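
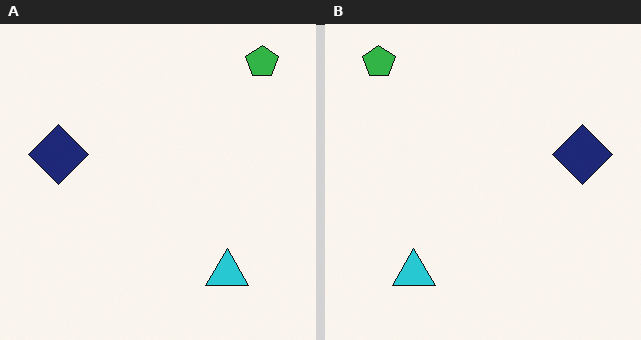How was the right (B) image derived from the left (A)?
The transformation is: flipped horizontally (left ↔ right).

The green pentagon is in the top-right of the left (A) image and the top-left of the right (B) — shapes on opposite sides of the vertical midline have swapped in a mirror flip.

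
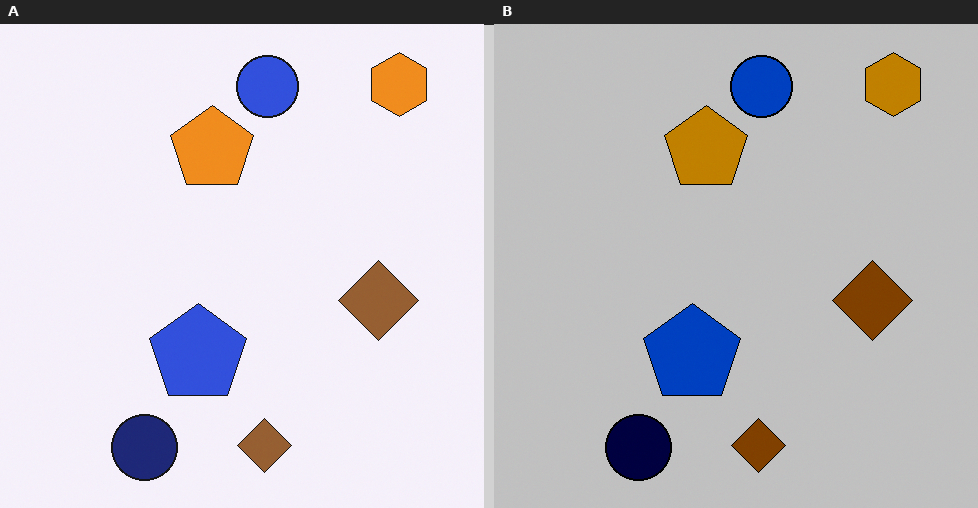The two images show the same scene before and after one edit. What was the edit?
This is the original image aggressively posterized.

Each flat color has snapped to a coarser quantized level — most visibly, the near-white background has dropped to a flat grey.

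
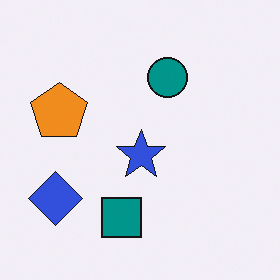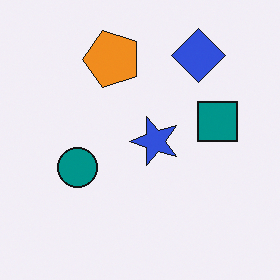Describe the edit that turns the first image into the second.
It was transposed (reflected across the top-left ↔ bottom-right diagonal).

Shapes have swapped their row and column positions — what was in the top-right is now in the bottom-left — a diagonal reflection.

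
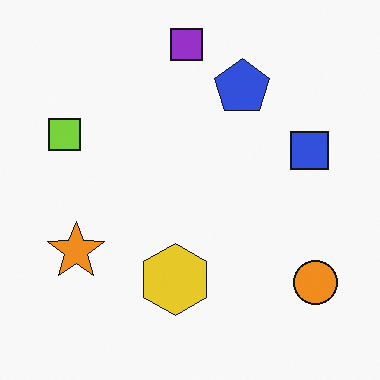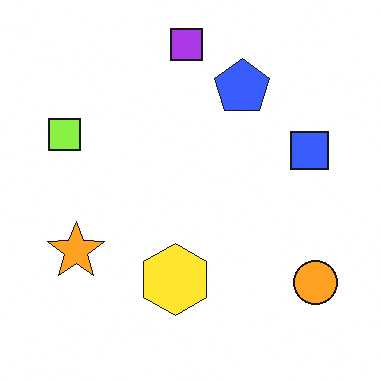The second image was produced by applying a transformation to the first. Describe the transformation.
This is the original image brightened a little.

Every pixel — background and shapes alike — is uniformly brightened.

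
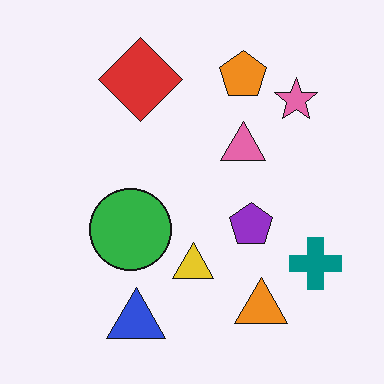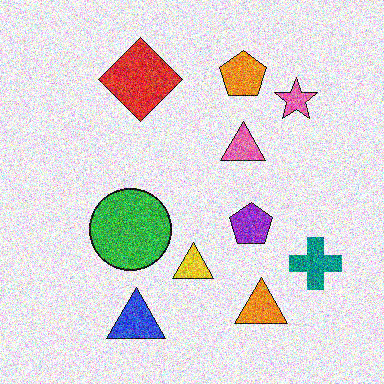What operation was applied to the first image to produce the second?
The image was degraded with heavy additive noise.

Random speckle covers the whole image, including the flat background.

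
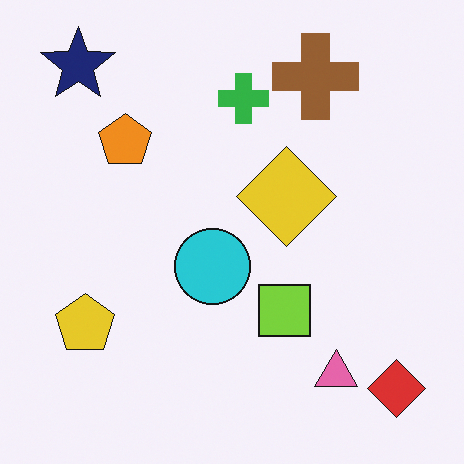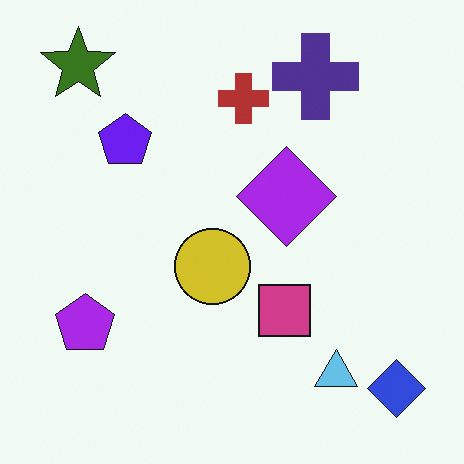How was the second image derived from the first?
Hue-shifted through roughly half the color wheel.

Every shape's color has rotated by the same amount around the hue wheel — a uniform hue shift.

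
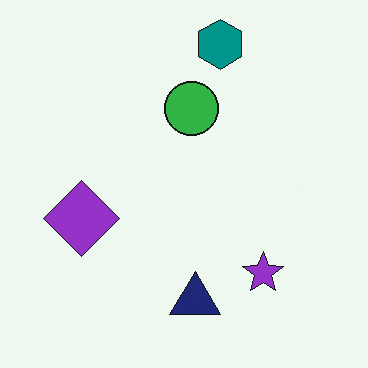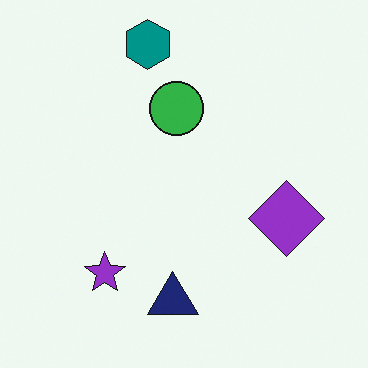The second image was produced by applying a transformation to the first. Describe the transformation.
The second image is the first flipped horizontally (left ↔ right).

The purple diamond is in the left of the first image and the right of the second — shapes on opposite sides of the vertical midline have swapped in a mirror flip.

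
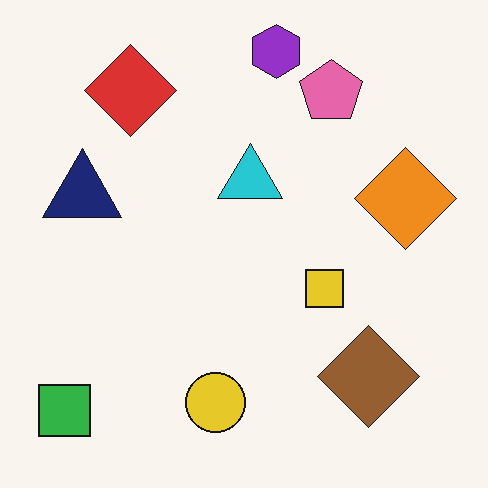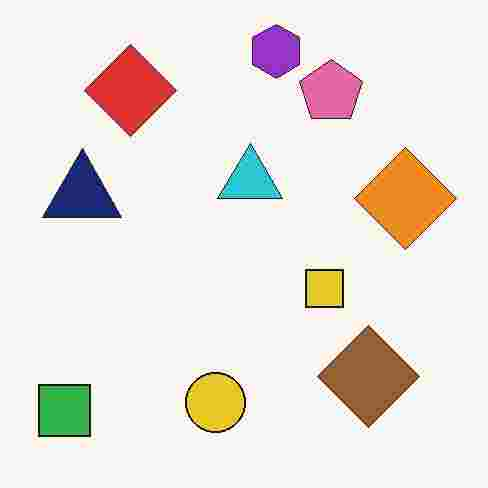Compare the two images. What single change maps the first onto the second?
This is the original image heavily JPEG-compressed with obvious blocking artifacts.

Blocky 8×8 compression artifacts appear around shape edges and the flat background shows ringing — characteristic JPEG degradation.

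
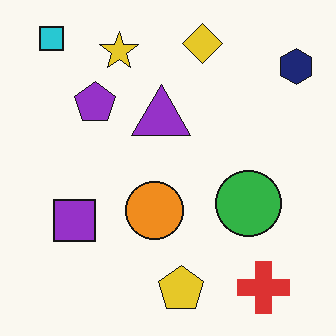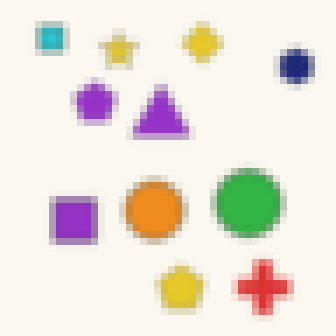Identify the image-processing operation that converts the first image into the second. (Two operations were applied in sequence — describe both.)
The second image is the first moderately blurred, then pixelated into visible square blocks.

Shape edges and outlines are uniformly softened across the whole image. Shapes are reduced to large square blocks; fine edges and outlines are lost — a downscale-then-upscale (mosaic) effect.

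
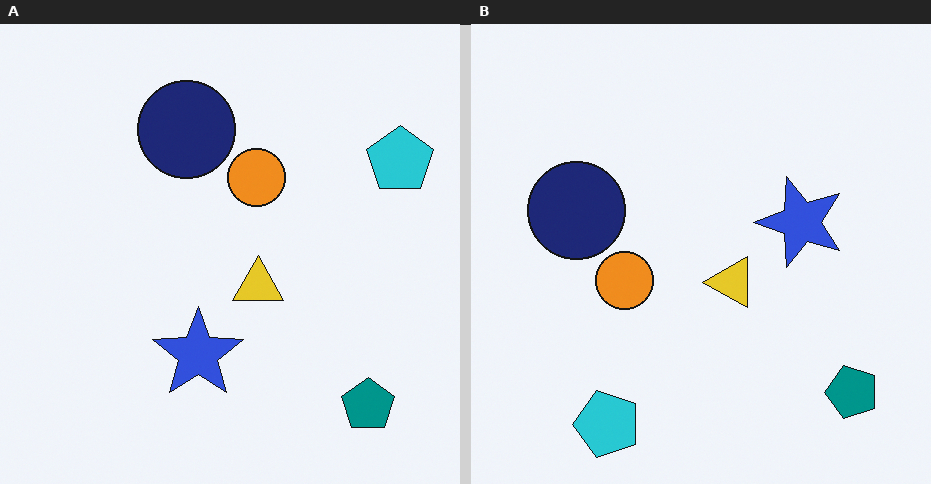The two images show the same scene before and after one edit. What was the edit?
The image was transposed (reflected across the top-left ↔ bottom-right diagonal).

Shapes have swapped their row and column positions — what was in the top-right is now in the bottom-left — a diagonal reflection.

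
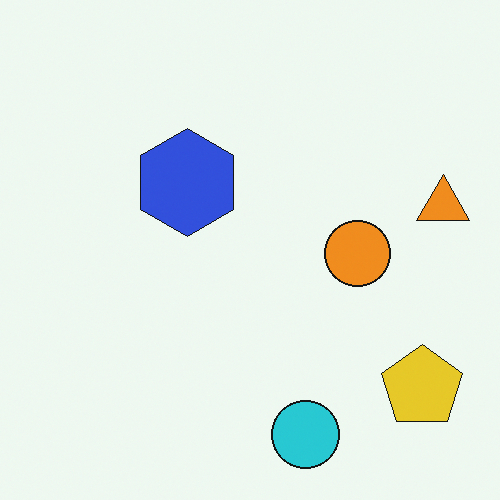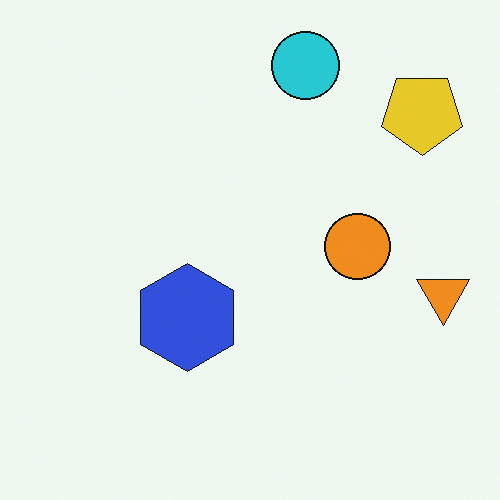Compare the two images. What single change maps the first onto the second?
The transformation is: flipped vertically (top ↔ bottom).

The cyan circle is in the bottom of the first image and the top of the second — shapes on opposite sides of the horizontal midline have swapped in a mirror flip.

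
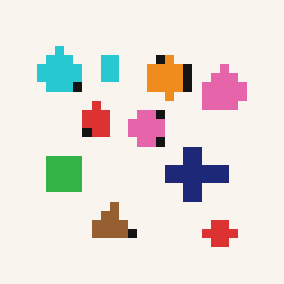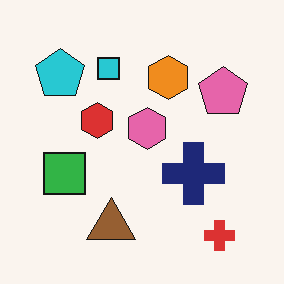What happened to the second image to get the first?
Heavily pixelated into large blocks.

Shapes are reduced to large square blocks; fine edges and outlines are lost — a downscale-then-upscale (mosaic) effect.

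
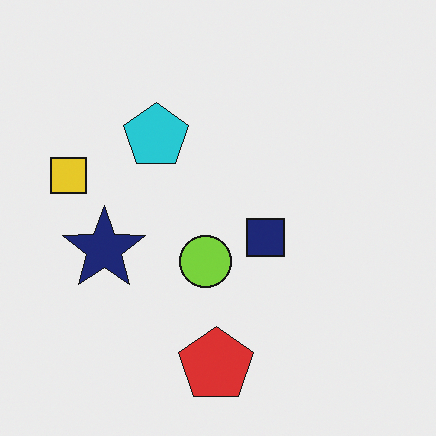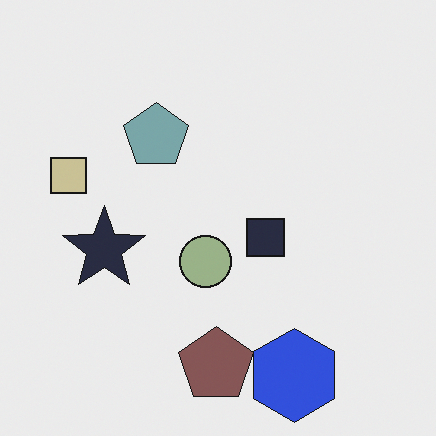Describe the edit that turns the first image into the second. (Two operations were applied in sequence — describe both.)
The second image is the first heavily desaturated, then overlaid with an additional blue hexagon.

All colors are more muted and greyish — a global saturation change. A blue hexagon appears in the second image that is absent from the first.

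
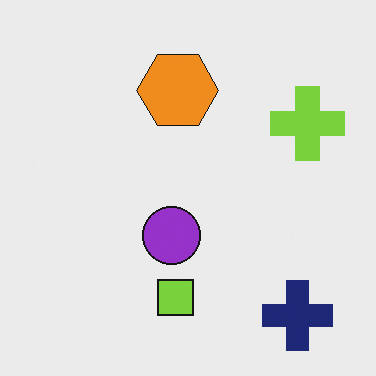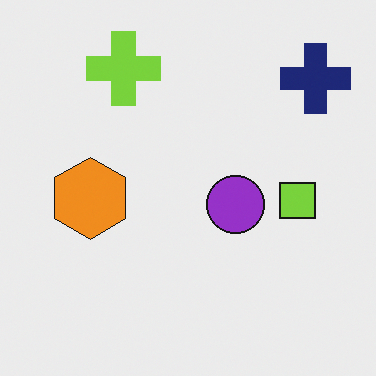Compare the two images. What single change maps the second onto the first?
The image was rotated 90° clockwise.

The navy cross sits in the top-right of the second image and the bottom-right of the first — consistent with a whole-image 90° clockwise rotation.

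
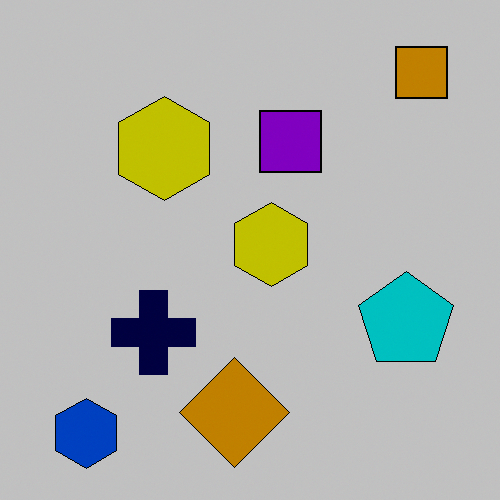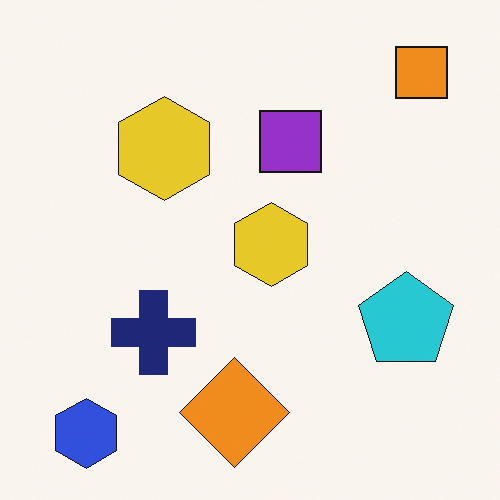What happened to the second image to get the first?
The first image is the second heavily posterized to just a handful of flat colors.

Each flat color has snapped to a coarser quantized level — most visibly, the near-white background has dropped to a flat grey.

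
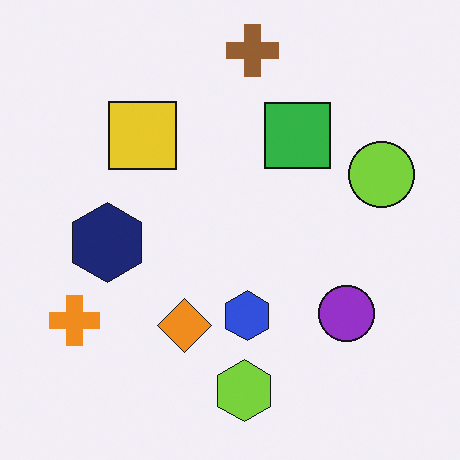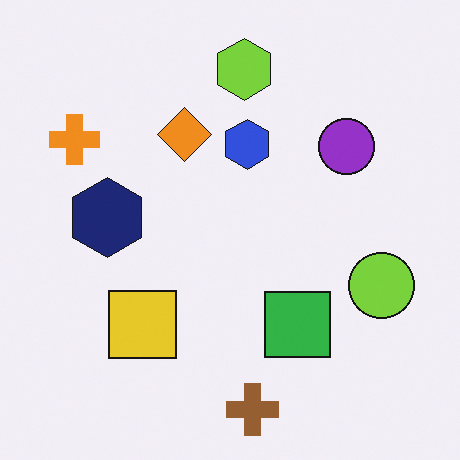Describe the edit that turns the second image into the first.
The first image is the second flipped vertically (top ↔ bottom).

The brown cross is in the bottom of the second image and the top of the first — shapes on opposite sides of the horizontal midline have swapped in a mirror flip.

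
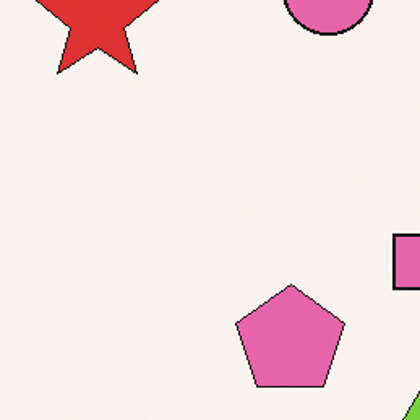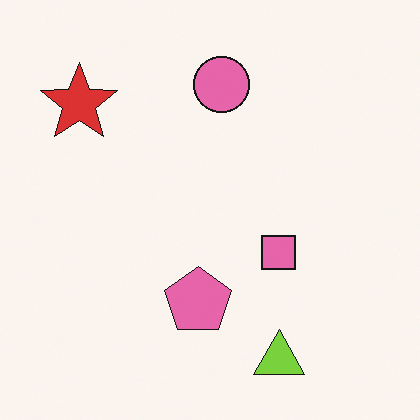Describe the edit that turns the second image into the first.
This is the original image cropped to a noticeably smaller region and rescaled.

The visible shapes are larger and the field of view is narrower; shapes near the original edges may be partly or wholly outside the frame — a crop-and-rescale.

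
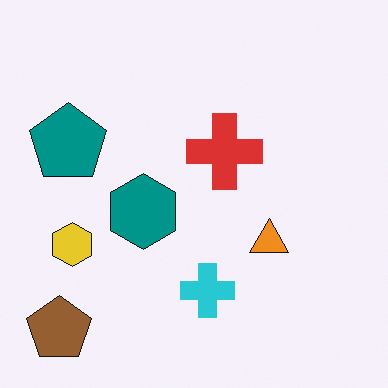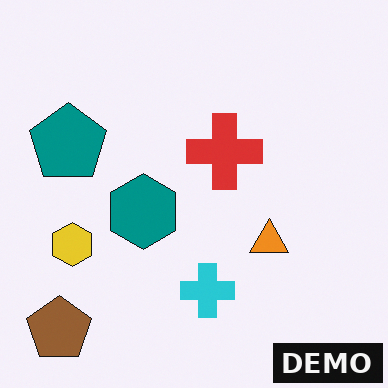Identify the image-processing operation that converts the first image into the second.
It was watermarked with the text "DEMO" in the lower-right corner.

A dark label reading "DEMO" appears in the lower-right corner.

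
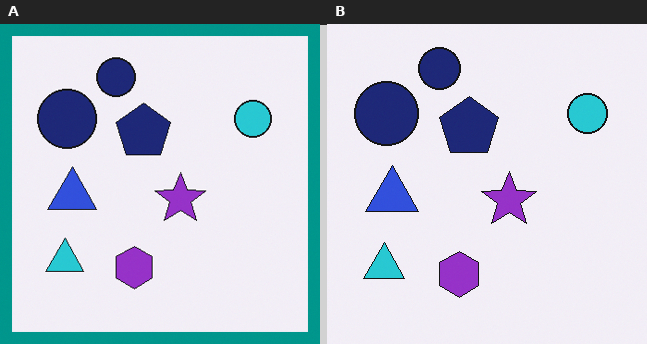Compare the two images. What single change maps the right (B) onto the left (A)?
The image was framed with a teal border.

A solid teal frame runs around the edge of the left (A) image, with the content slightly shrunk inside it.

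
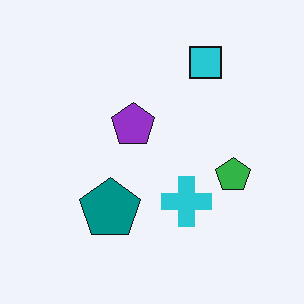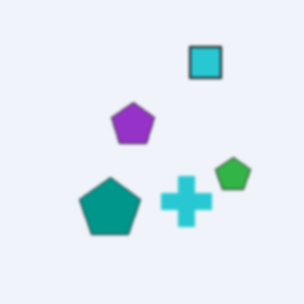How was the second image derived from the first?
It was lightly blurred.

Shape edges and outlines are uniformly softened across the whole image.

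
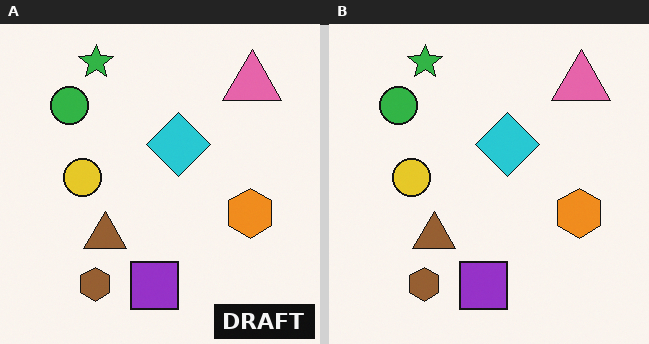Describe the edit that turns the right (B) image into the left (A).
The transformation is: watermarked with the text "DRAFT" in the lower-right corner.

A dark label reading "DRAFT" appears in the lower-right corner.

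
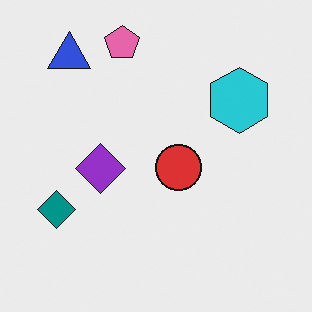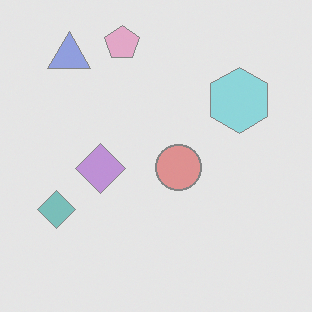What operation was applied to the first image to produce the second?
The image was washed out (contrast reduced).

Tones are pushed toward mid-grey across the whole image — a global contrast change.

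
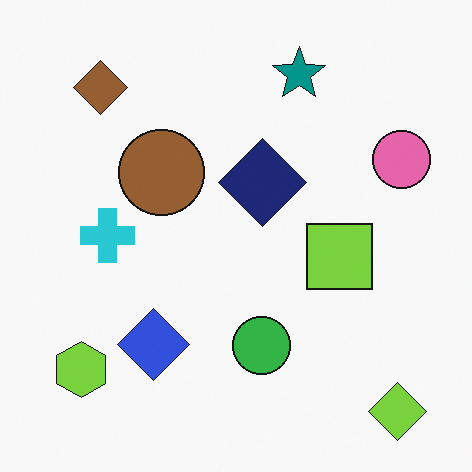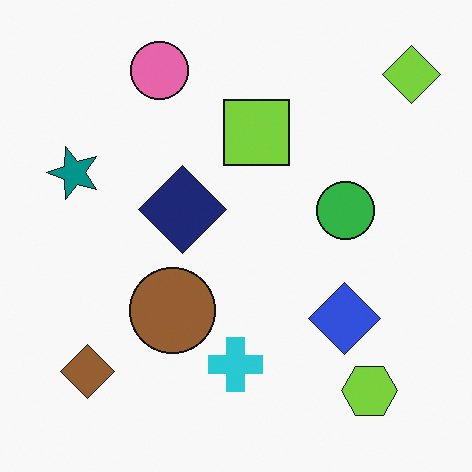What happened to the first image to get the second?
This is the original image rotated 90° counter-clockwise.

The lime diamond sits in the bottom-right of the first image and the top-right of the second — consistent with a whole-image 90° counter-clockwise rotation.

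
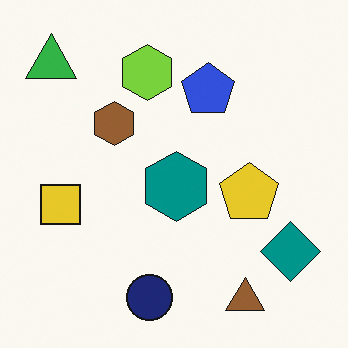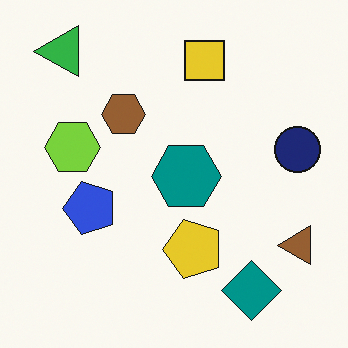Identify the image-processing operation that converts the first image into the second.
The second image is the first transposed (reflected across the top-left ↔ bottom-right diagonal).

Shapes have swapped their row and column positions — what was in the top-right is now in the bottom-left — a diagonal reflection.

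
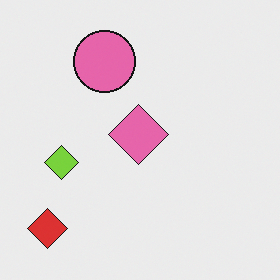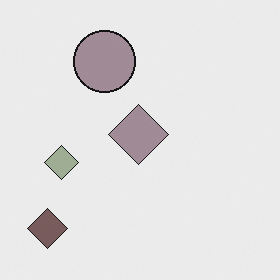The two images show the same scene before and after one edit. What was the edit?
The image was made much more muted (saturation change).

All colors are more muted and greyish — a global saturation change.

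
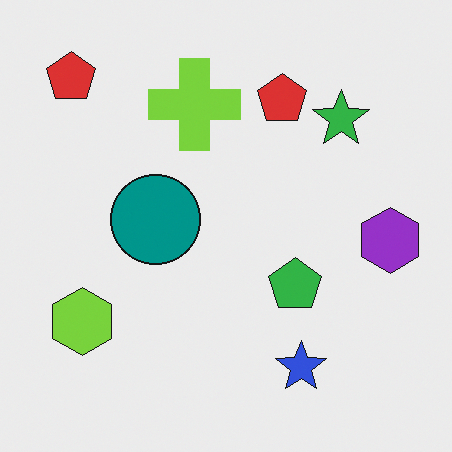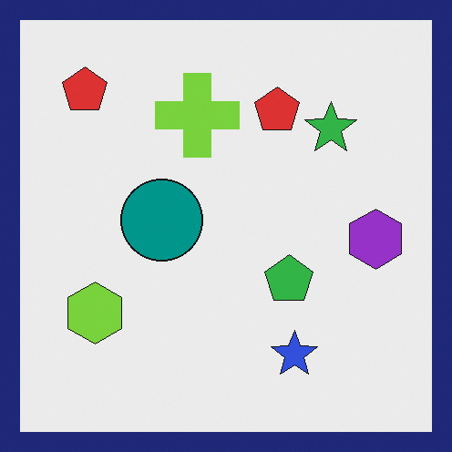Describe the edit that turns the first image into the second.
The second image is the first framed with a navy border.

A solid navy frame runs around the edge of the second image, with the content slightly shrunk inside it.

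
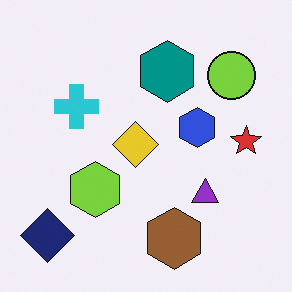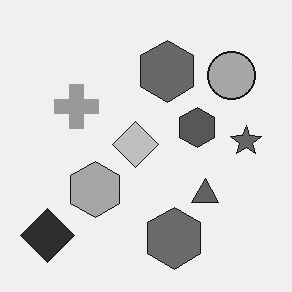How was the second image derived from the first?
The second image is the first converted to grayscale.

All color is removed — every shape is now a shade of grey.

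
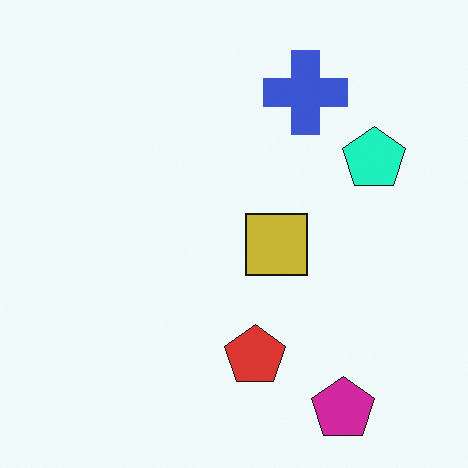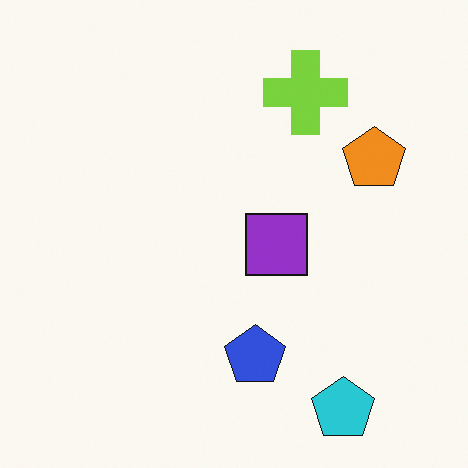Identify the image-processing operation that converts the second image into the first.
The first image is the second hue-shifted through roughly a third of the color wheel.

Every shape's color has rotated by the same amount around the hue wheel — a uniform hue shift.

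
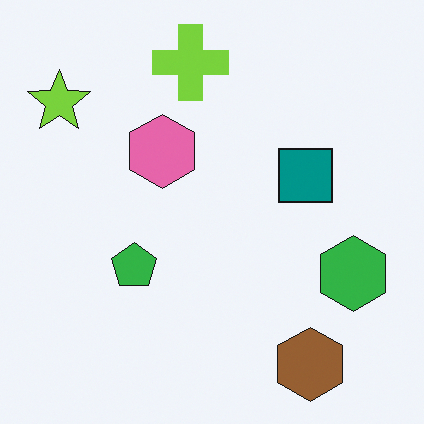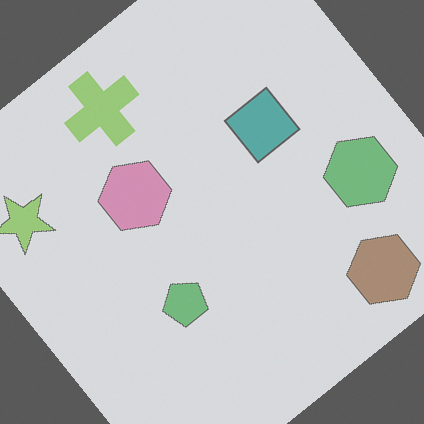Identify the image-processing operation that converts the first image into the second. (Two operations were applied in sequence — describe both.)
The image was rotated counter-clockwise by a large amount — several tens of degrees, then washed out (contrast reduced).

Every shape is tilted by the same angle and the image corners show triangular fill wedges — a whole-image rotation by a non-right angle. Tones are pushed toward mid-grey across the whole image — a global contrast change.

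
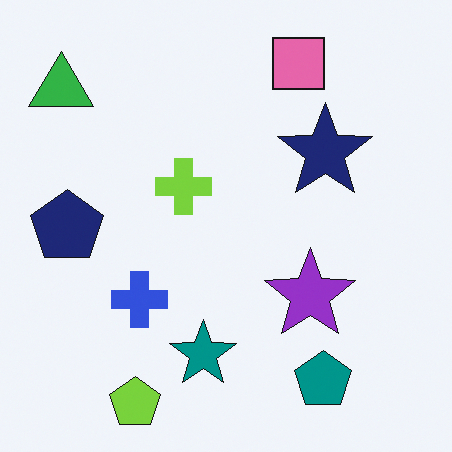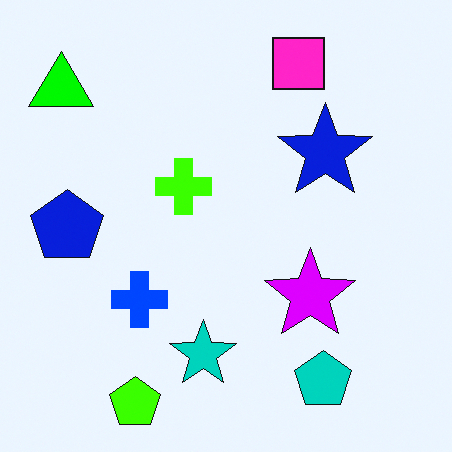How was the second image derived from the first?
Made much more vivid (saturation change).

All colors are more vivid — a global saturation change.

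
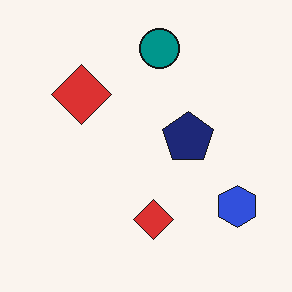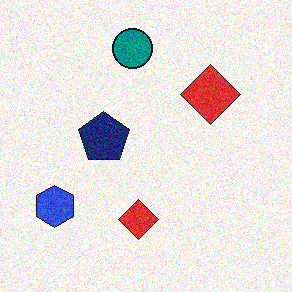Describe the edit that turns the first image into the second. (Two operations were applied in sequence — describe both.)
The transformation is: flipped horizontally (left ↔ right), then degraded with moderate additive noise.

The blue hexagon is in the bottom-right of the first image and the bottom-left of the second — shapes on opposite sides of the vertical midline have swapped in a mirror flip. Random speckle covers the whole image, including the flat background.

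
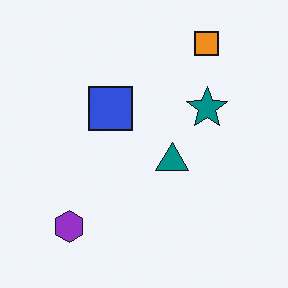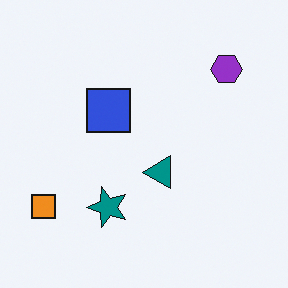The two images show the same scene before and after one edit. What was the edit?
The second image is the first transposed (reflected across the top-left ↔ bottom-right diagonal).

Shapes have swapped their row and column positions — what was in the top-right is now in the bottom-left — a diagonal reflection.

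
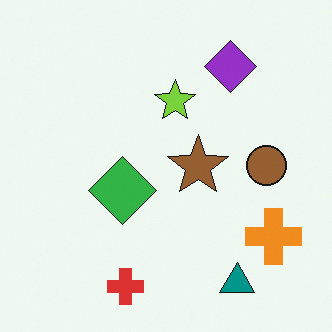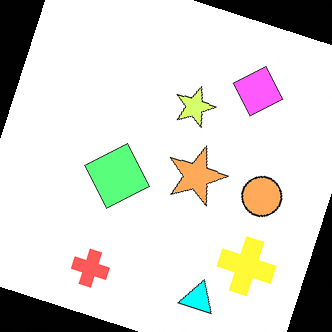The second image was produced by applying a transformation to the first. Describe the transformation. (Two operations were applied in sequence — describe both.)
The transformation is: brightened a lot, then rotated clockwise by a moderate amount.

Every pixel — background and shapes alike — is uniformly brightened. Every shape is tilted by the same angle and the image corners show triangular fill wedges — a whole-image rotation by a non-right angle.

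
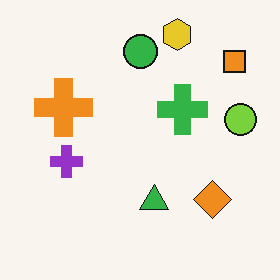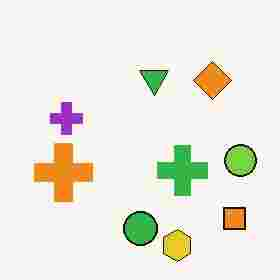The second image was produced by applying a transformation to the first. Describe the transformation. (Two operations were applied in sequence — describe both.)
The image was flipped vertically (top ↔ bottom), then heavily JPEG-compressed with obvious blocking artifacts.

The yellow hexagon is in the top of the first image and the bottom of the second — shapes on opposite sides of the horizontal midline have swapped in a mirror flip. Blocky 8×8 compression artifacts appear around shape edges and the flat background shows ringing — characteristic JPEG degradation.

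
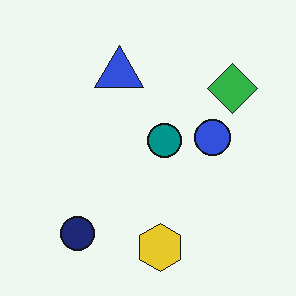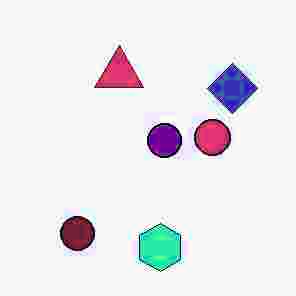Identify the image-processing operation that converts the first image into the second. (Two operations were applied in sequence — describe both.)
The image was degraded with heavy JPEG compression, then hue-shifted by a moderate amount.

Blocky 8×8 compression artifacts appear around shape edges and the flat background shows ringing — characteristic JPEG degradation. Every shape's color has rotated by the same amount around the hue wheel — a uniform hue shift.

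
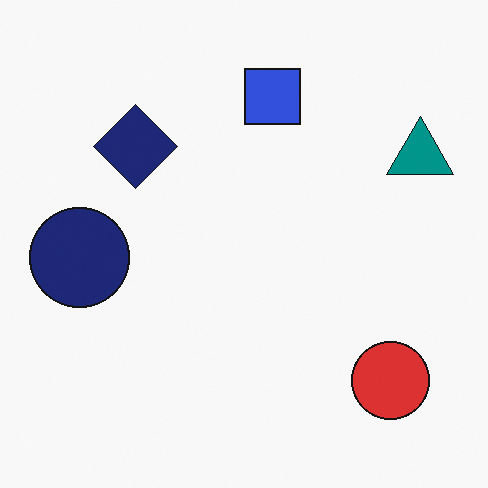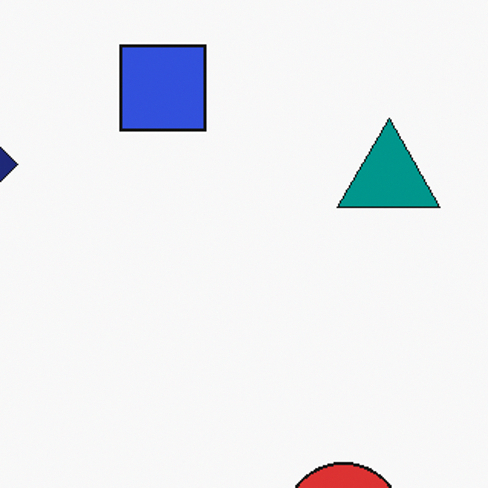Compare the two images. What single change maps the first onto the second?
The transformation is: cropped slightly and scaled back up.

The visible shapes are larger and the field of view is narrower; shapes near the original edges may be partly or wholly outside the frame — a crop-and-rescale.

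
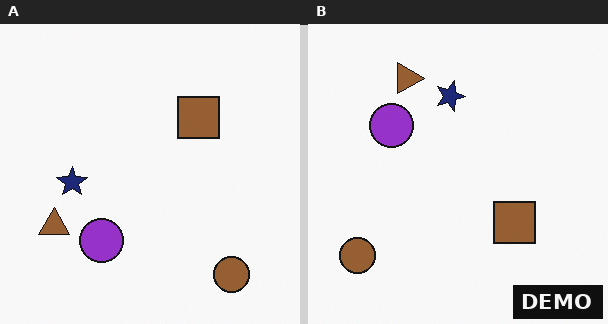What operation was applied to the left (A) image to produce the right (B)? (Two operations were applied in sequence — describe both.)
Rotated 90° clockwise, then watermarked with the text "DEMO" in the lower-right corner.

The brown circle sits in the bottom-right of the left (A) image and the bottom-left of the right (B) — consistent with a whole-image 90° clockwise rotation. A dark label reading "DEMO" appears in the lower-right corner.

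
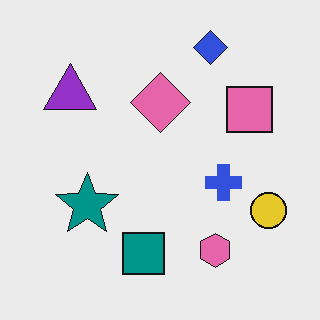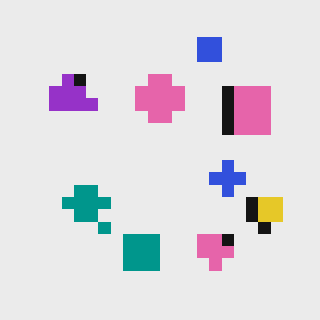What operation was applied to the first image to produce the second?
The second image is the first coarsely pixelated.

Shapes are reduced to large square blocks; fine edges and outlines are lost — a downscale-then-upscale (mosaic) effect.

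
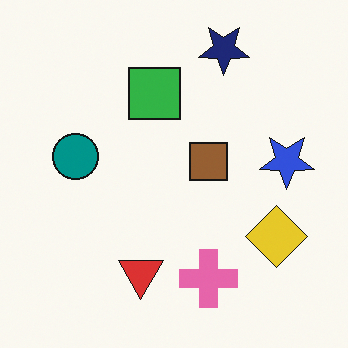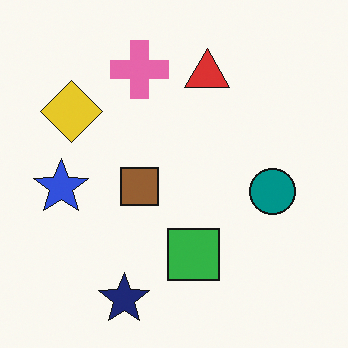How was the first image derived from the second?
This is the original image rotated 180°.

The navy star sits in the bottom of the second image and the top of the first — consistent with a whole-image 180° rotation.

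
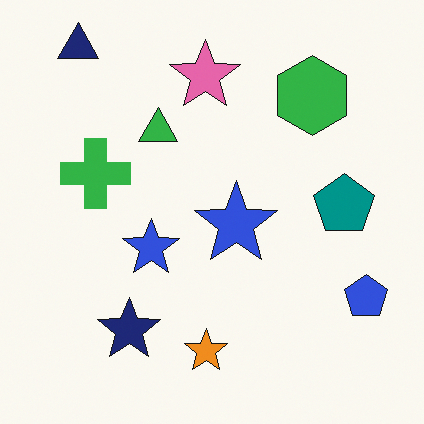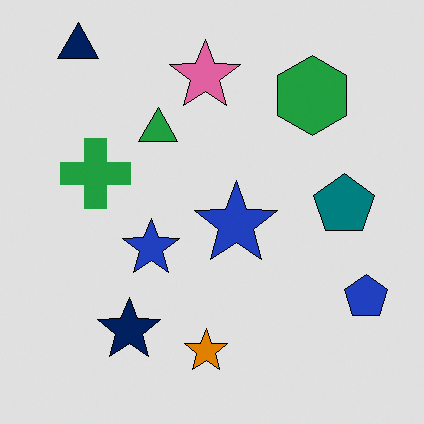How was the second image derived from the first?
The transformation is: posterized to a reduced palette.

Each flat color has snapped to a coarser quantized level — most visibly, the near-white background has dropped to a flat grey.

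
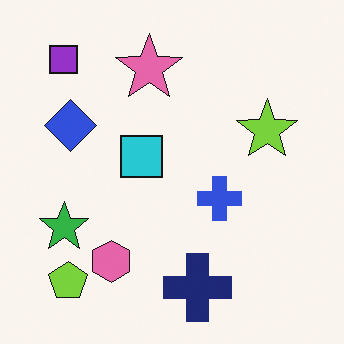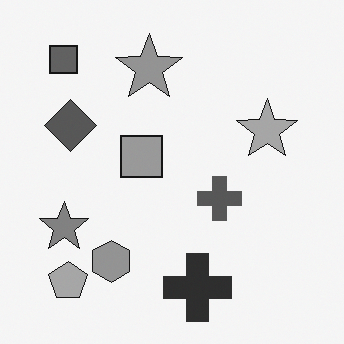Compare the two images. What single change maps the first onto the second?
The transformation is: converted to grayscale.

All color is removed — every shape is now a shade of grey.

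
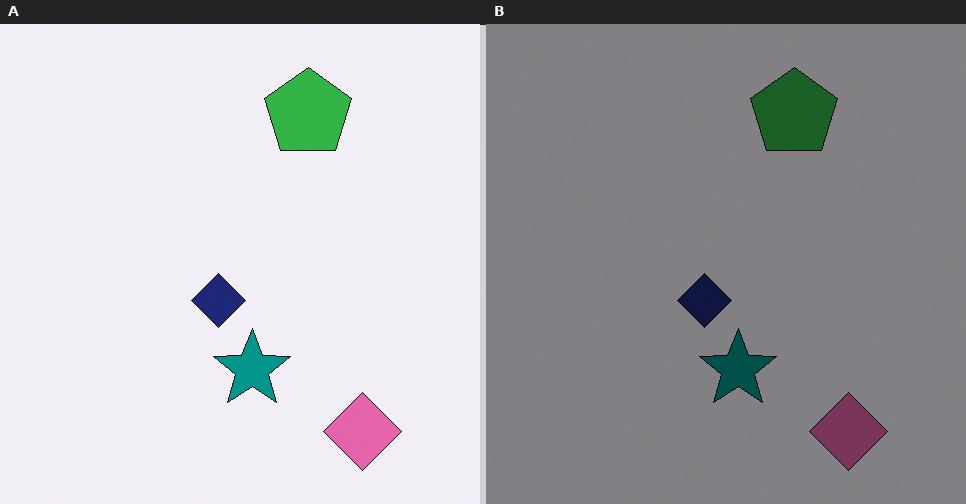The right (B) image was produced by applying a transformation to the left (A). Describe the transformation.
The image was noticeably darkened.

Every pixel — background and shapes alike — is uniformly darkened.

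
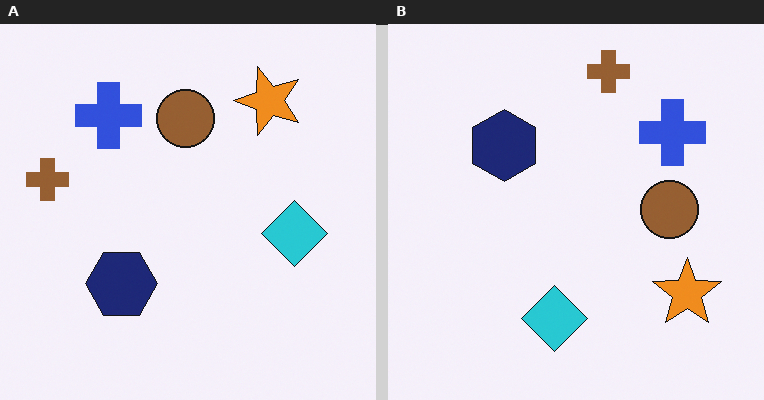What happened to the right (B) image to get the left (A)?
The transformation is: rotated 90° counter-clockwise.

The brown cross sits in the top of the right (B) image and the left of the left (A) — consistent with a whole-image 90° counter-clockwise rotation.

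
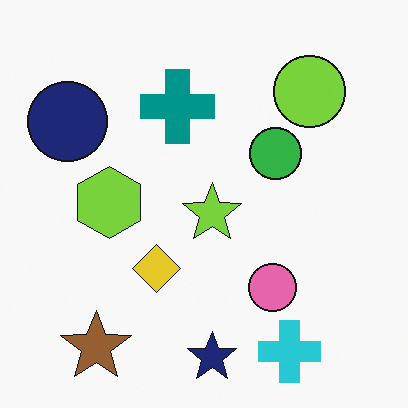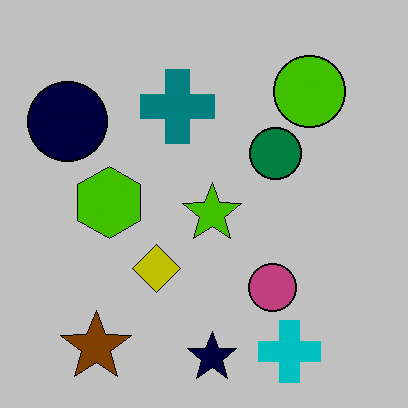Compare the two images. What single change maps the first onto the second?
It was aggressively posterized.

Each flat color has snapped to a coarser quantized level — most visibly, the near-white background has dropped to a flat grey.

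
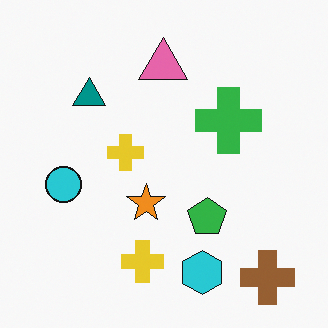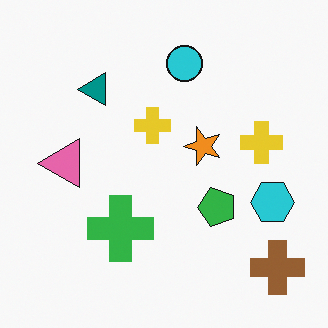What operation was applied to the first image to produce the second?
Transposed (reflected across the top-left ↔ bottom-right diagonal).

Shapes have swapped their row and column positions — what was in the top-right is now in the bottom-left — a diagonal reflection.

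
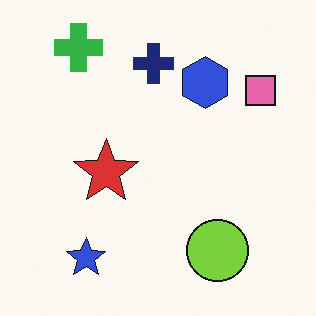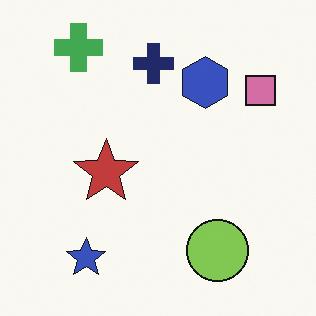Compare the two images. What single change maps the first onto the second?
The second image is the first slightly desaturated.

All colors are more muted and greyish — a global saturation change.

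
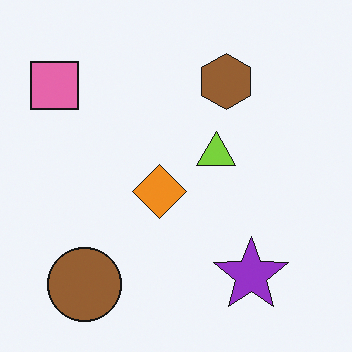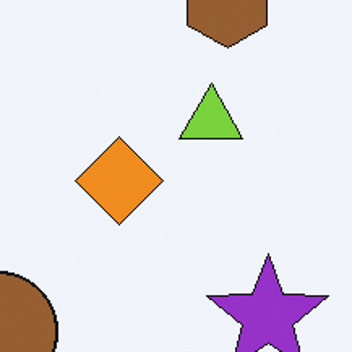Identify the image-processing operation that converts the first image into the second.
This is the original image cropped tightly and scaled back up.

The visible shapes are larger and the field of view is narrower; shapes near the original edges may be partly or wholly outside the frame — a crop-and-rescale.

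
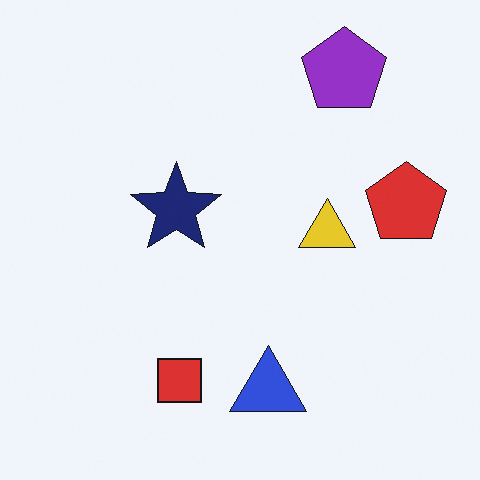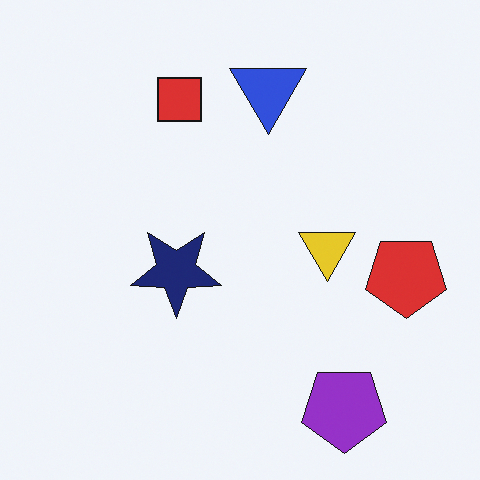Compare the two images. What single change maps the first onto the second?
The image was flipped vertically (top ↔ bottom).

The purple pentagon is in the top-right of the first image and the bottom-right of the second — shapes on opposite sides of the horizontal midline have swapped in a mirror flip.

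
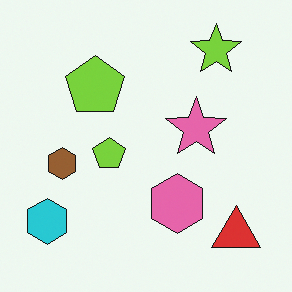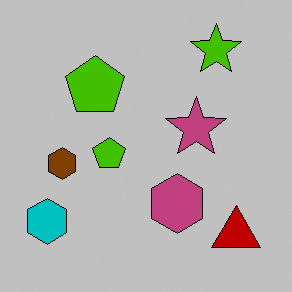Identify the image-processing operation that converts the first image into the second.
It was aggressively posterized.

Each flat color has snapped to a coarser quantized level — most visibly, the near-white background has dropped to a flat grey.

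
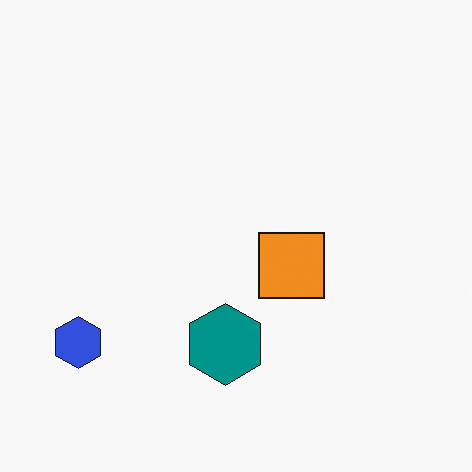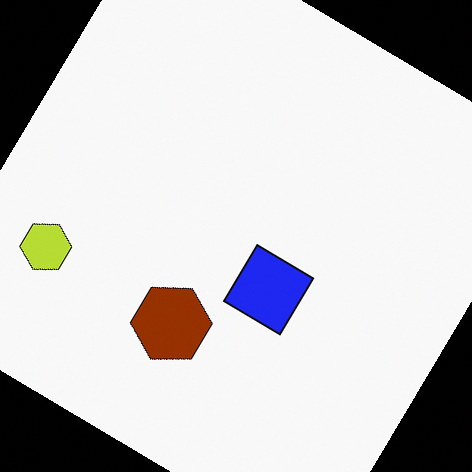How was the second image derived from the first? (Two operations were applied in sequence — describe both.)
It was hue-shifted by a large amount, then rotated clockwise by a large amount — several tens of degrees.

Every shape's color has rotated by the same amount around the hue wheel — a uniform hue shift. Every shape is tilted by the same angle and the image corners show triangular fill wedges — a whole-image rotation by a non-right angle.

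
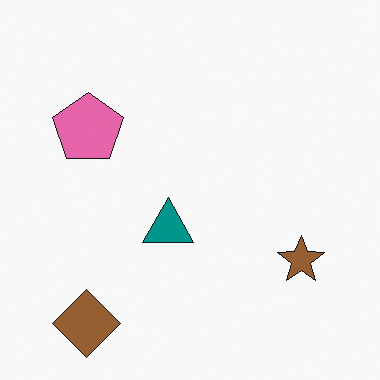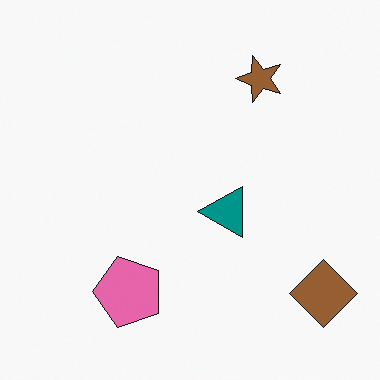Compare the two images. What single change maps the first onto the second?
The second image is the first rotated 90° counter-clockwise.

The brown diamond sits in the bottom-left of the first image and the bottom-right of the second — consistent with a whole-image 90° counter-clockwise rotation.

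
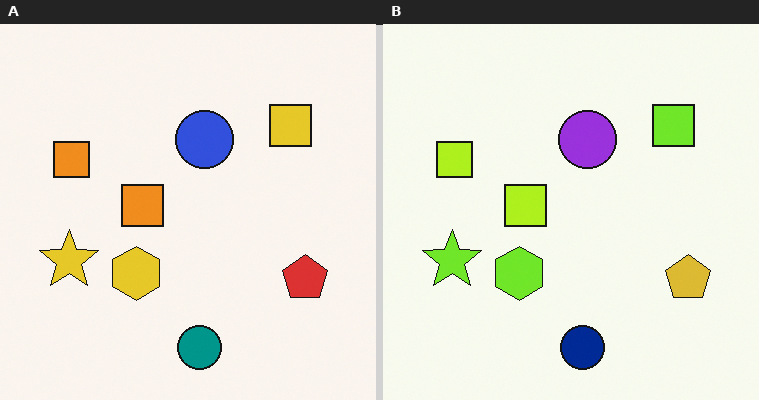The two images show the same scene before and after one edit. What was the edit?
It was hue-shifted slightly.

Every shape's color has rotated by the same amount around the hue wheel — a uniform hue shift.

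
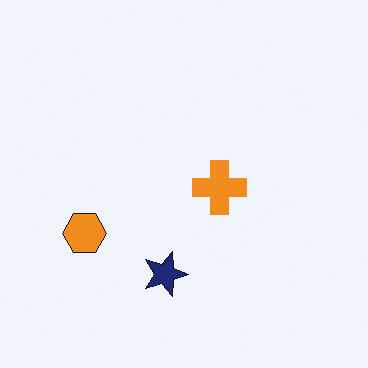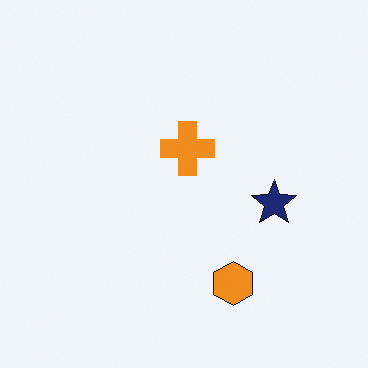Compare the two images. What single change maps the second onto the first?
This is the original image rotated 90° clockwise.

The orange hexagon sits in the bottom of the second image and the left of the first — consistent with a whole-image 90° clockwise rotation.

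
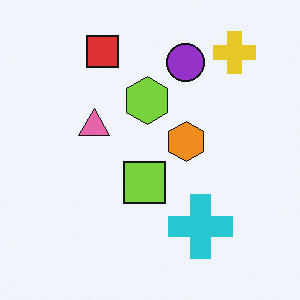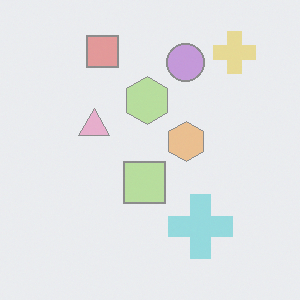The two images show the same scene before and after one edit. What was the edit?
It was given much lower contrast.

Tones are pushed toward mid-grey across the whole image — a global contrast change.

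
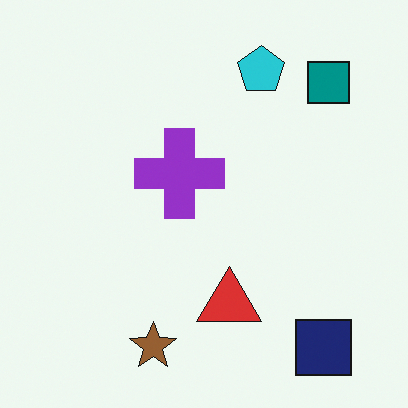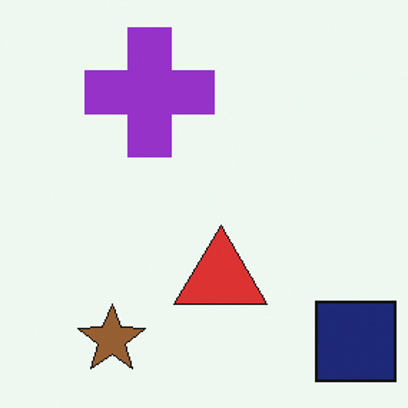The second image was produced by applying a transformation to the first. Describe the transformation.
Cropped slightly and scaled back up.

The visible shapes are larger and the field of view is narrower; shapes near the original edges may be partly or wholly outside the frame — a crop-and-rescale.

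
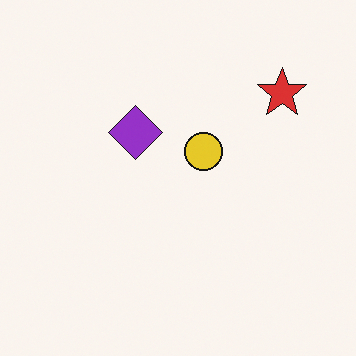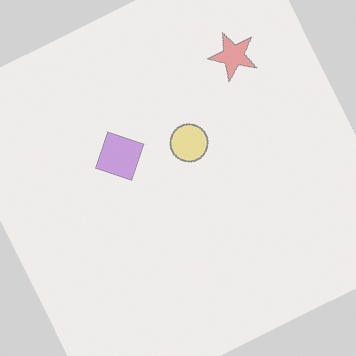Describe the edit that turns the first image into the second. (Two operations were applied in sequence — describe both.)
This is the original image rotated counter-clockwise by a moderate amount, then given much lower contrast.

Every shape is tilted by the same angle and the image corners show triangular fill wedges — a whole-image rotation by a non-right angle. Tones are pushed toward mid-grey across the whole image — a global contrast change.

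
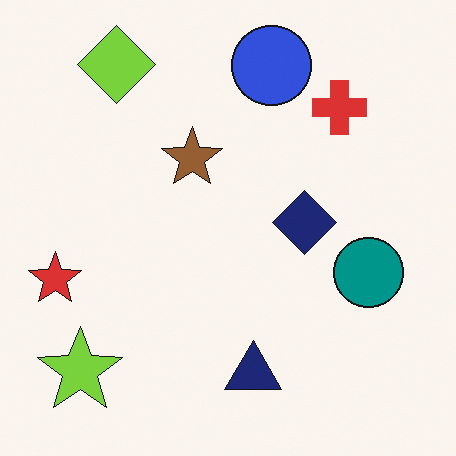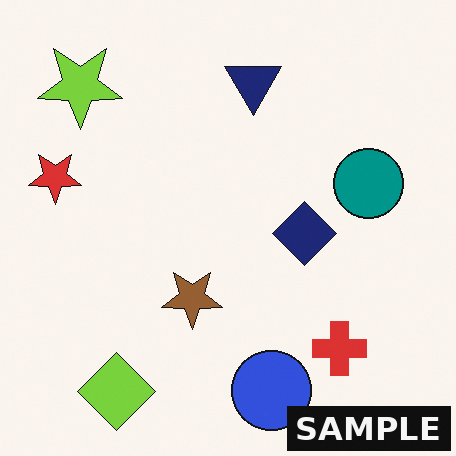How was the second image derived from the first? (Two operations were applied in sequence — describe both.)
It was flipped vertically (top ↔ bottom), then watermarked with the text "SAMPLE" in the lower-right corner.

The lime diamond is in the top-left of the first image and the bottom-left of the second — shapes on opposite sides of the horizontal midline have swapped in a mirror flip. A dark label reading "SAMPLE" appears in the lower-right corner.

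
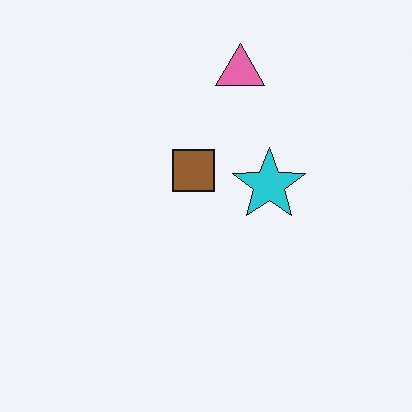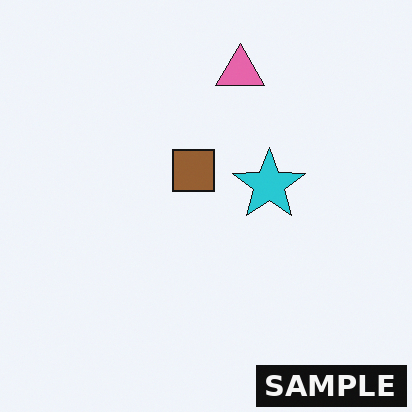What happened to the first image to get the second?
The image was watermarked with the text "SAMPLE" in the lower-right corner.

A dark label reading "SAMPLE" appears in the lower-right corner.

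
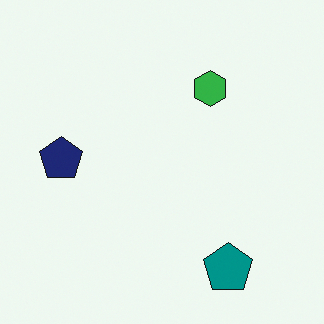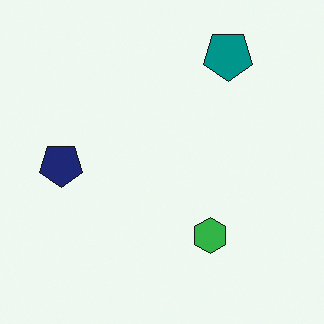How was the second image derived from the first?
Flipped vertically (top ↔ bottom).

The teal pentagon is in the bottom-right of the first image and the top-right of the second — shapes on opposite sides of the horizontal midline have swapped in a mirror flip.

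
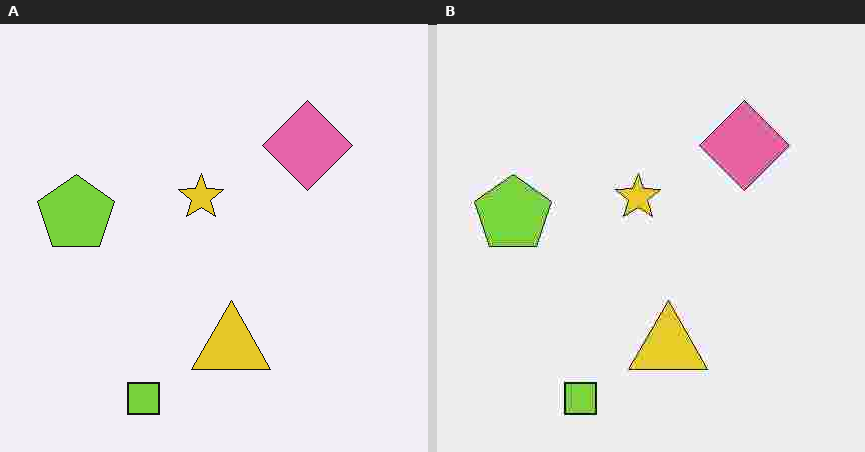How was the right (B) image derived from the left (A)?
The transformation is: heavily JPEG-compressed with obvious blocking artifacts.

Blocky 8×8 compression artifacts appear around shape edges and the flat background shows ringing — characteristic JPEG degradation.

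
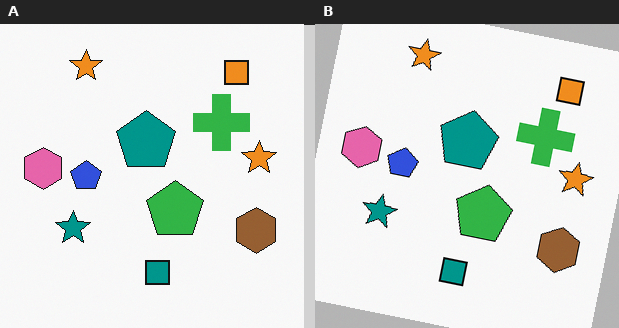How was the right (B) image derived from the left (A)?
This is the original image rotated clockwise by a small amount.

Every shape is tilted by the same angle and the image corners show triangular fill wedges — a whole-image rotation by a non-right angle.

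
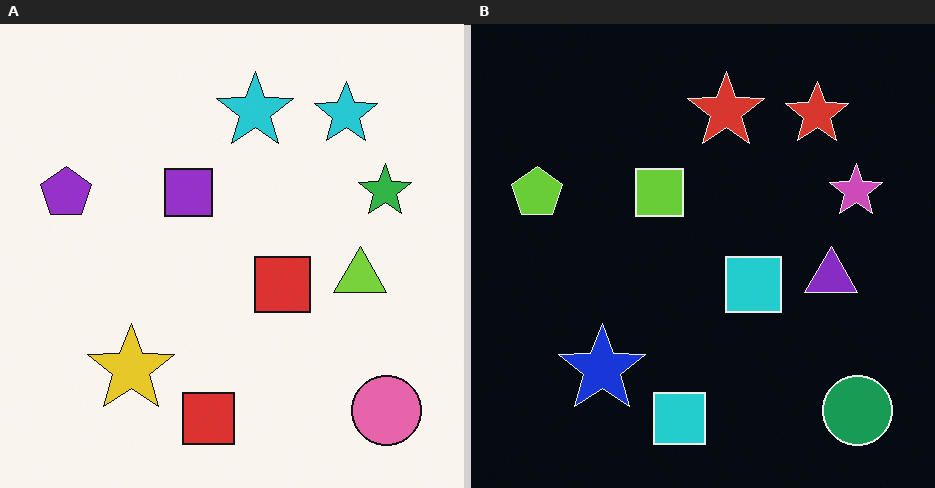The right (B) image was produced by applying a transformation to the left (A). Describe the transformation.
The image was color-inverted (negative).

The light background has become dark and every shape's color is its complement — a photographic negative.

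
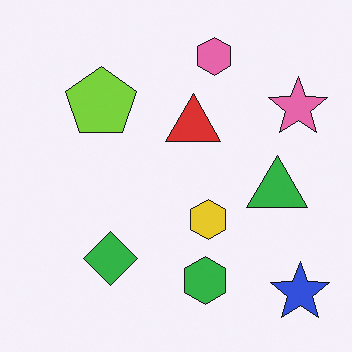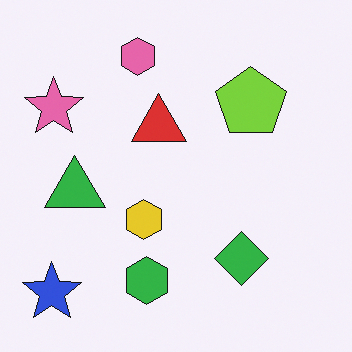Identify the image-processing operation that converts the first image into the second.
The transformation is: flipped horizontally (left ↔ right).

The blue star is in the bottom-right of the first image and the bottom-left of the second — shapes on opposite sides of the vertical midline have swapped in a mirror flip.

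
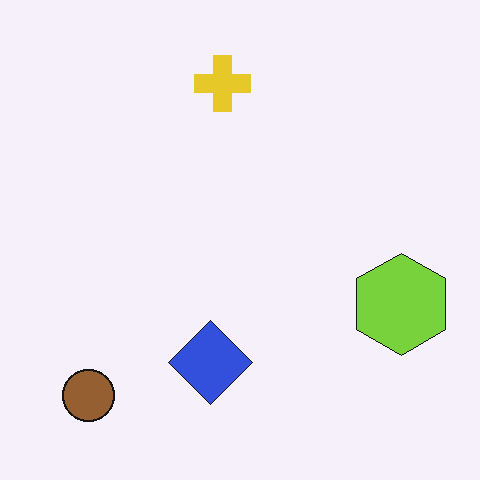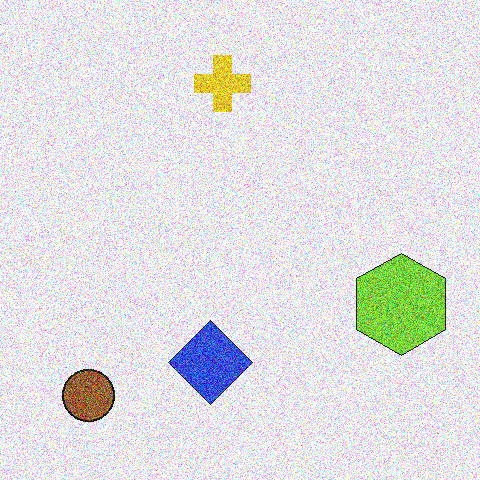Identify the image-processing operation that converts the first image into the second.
This is the original image degraded with strong gaussian noise.

Random speckle covers the whole image, including the flat background.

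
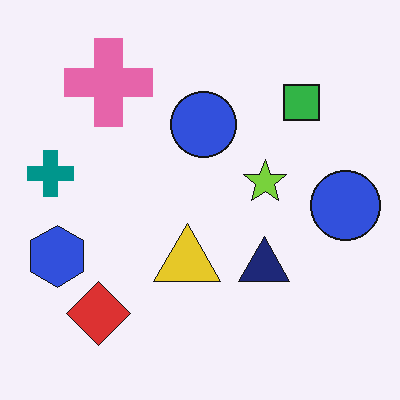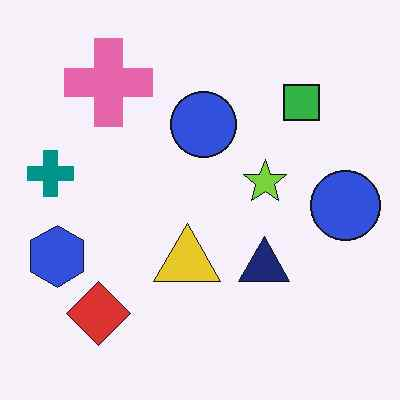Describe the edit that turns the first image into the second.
JPEG-compressed with visible artifacts.

Blocky 8×8 compression artifacts appear around shape edges and the flat background shows ringing — characteristic JPEG degradation.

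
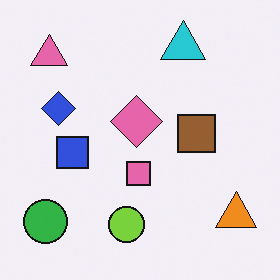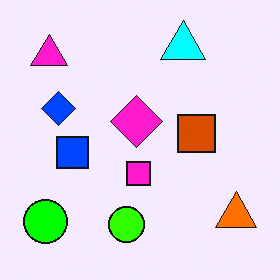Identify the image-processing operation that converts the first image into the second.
It was heavily oversaturated.

All colors are more vivid — a global saturation change.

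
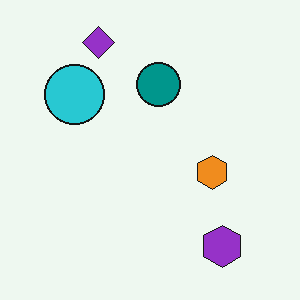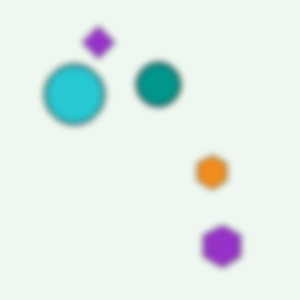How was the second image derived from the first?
Moderately blurred.

Shape edges and outlines are uniformly softened across the whole image.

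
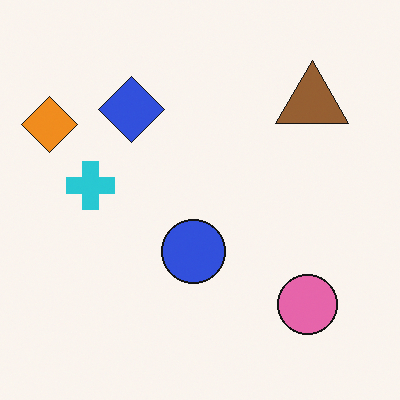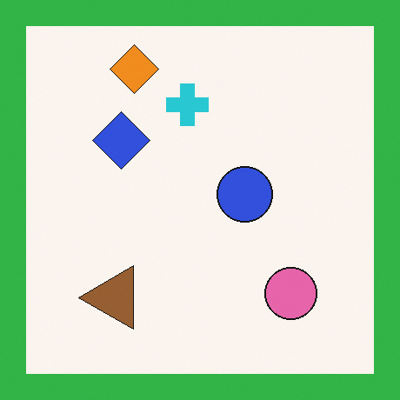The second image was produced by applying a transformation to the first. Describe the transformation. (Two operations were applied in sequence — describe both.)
This is the original image transposed (reflected across the top-left ↔ bottom-right diagonal), then framed with a green border.

Shapes have swapped their row and column positions — what was in the top-right is now in the bottom-left — a diagonal reflection. A solid green frame runs around the edge of the second image, with the content slightly shrunk inside it.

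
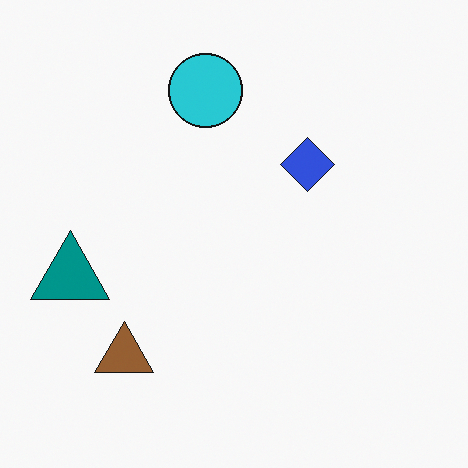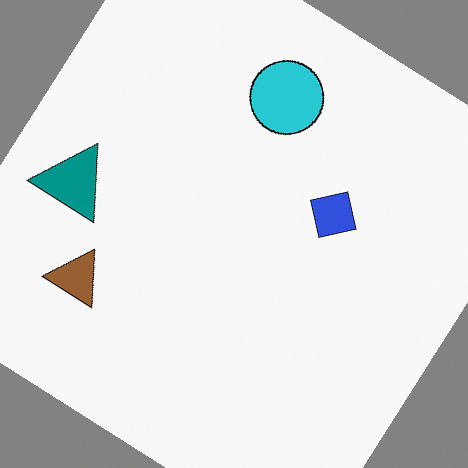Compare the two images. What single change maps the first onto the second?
The image was rotated clockwise by a large amount — several tens of degrees.

Every shape is tilted by the same angle and the image corners show triangular fill wedges — a whole-image rotation by a non-right angle.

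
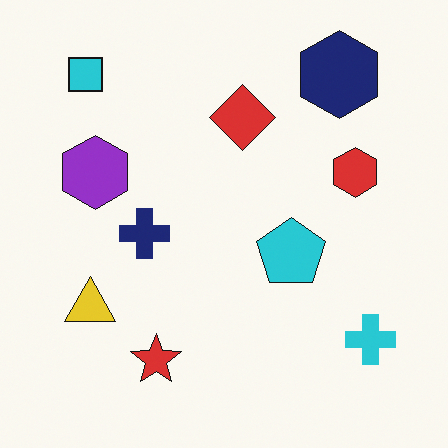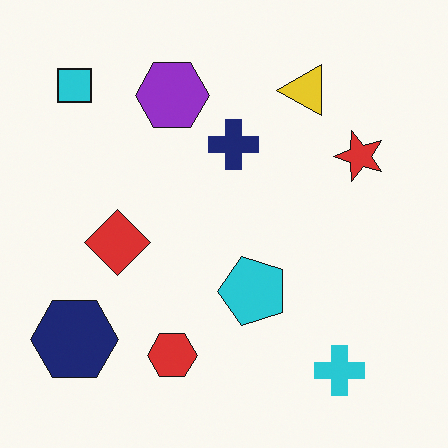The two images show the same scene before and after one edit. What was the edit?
The image was transposed (reflected across the top-left ↔ bottom-right diagonal).

Shapes have swapped their row and column positions — what was in the top-right is now in the bottom-left — a diagonal reflection.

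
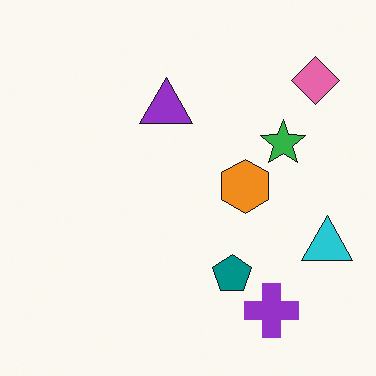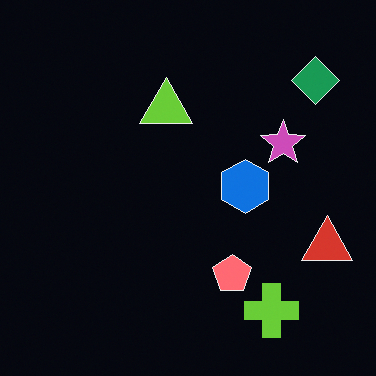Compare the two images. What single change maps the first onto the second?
The second image is the first color-inverted (negative).

The light background has become dark and every shape's color is its complement — a photographic negative.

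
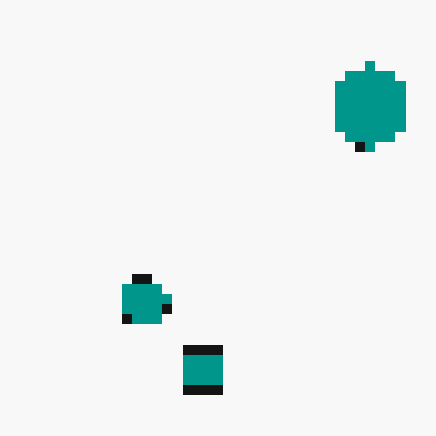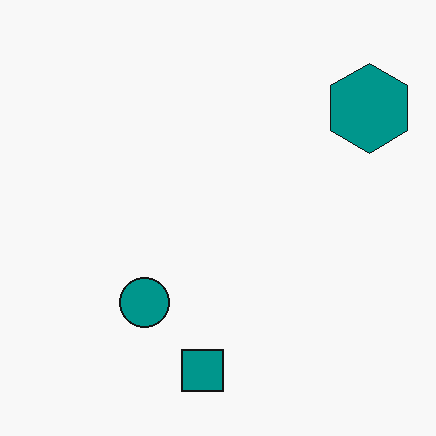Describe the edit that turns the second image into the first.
Coarsely pixelated.

Shapes are reduced to large square blocks; fine edges and outlines are lost — a downscale-then-upscale (mosaic) effect.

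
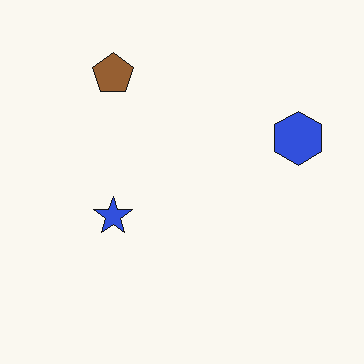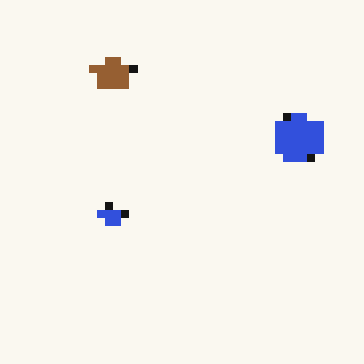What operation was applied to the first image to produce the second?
This is the original image moderately pixelated.

Shapes are reduced to large square blocks; fine edges and outlines are lost — a downscale-then-upscale (mosaic) effect.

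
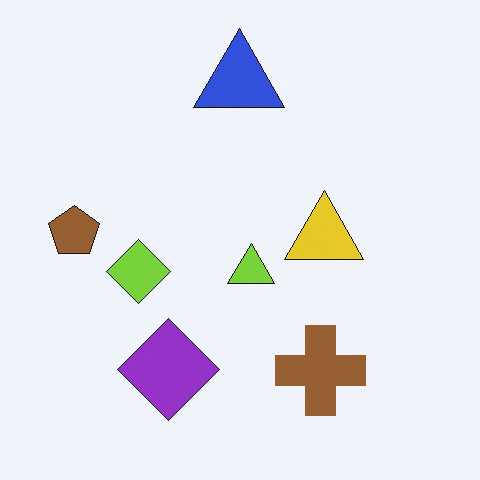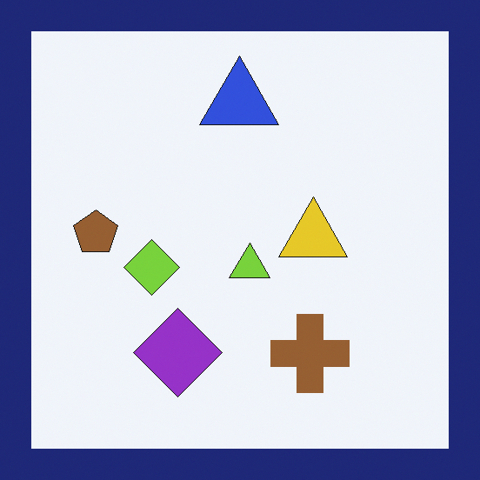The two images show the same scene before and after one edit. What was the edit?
It was framed with a navy border.

A solid navy frame runs around the edge of the second image, with the content slightly shrunk inside it.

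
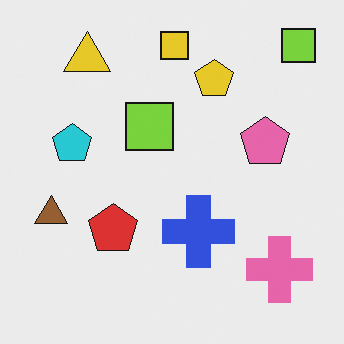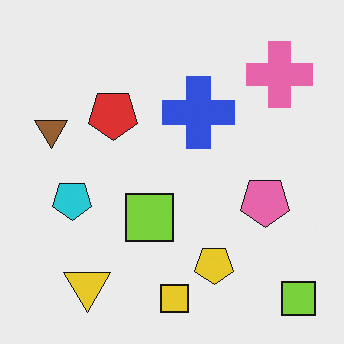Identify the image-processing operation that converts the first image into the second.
This is the original image flipped vertically (top ↔ bottom).

The yellow square is in the top of the first image and the bottom of the second — shapes on opposite sides of the horizontal midline have swapped in a mirror flip.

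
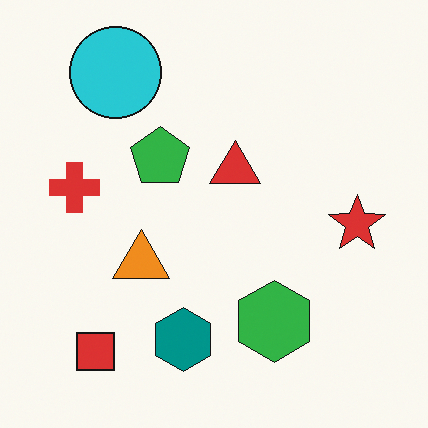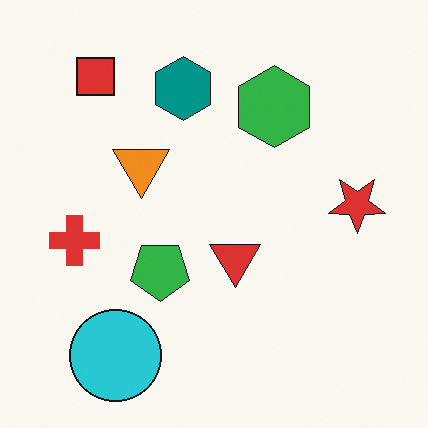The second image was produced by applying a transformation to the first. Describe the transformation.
This is the original image flipped vertically (top ↔ bottom).

The cyan circle is in the top-left of the first image and the bottom-left of the second — shapes on opposite sides of the horizontal midline have swapped in a mirror flip.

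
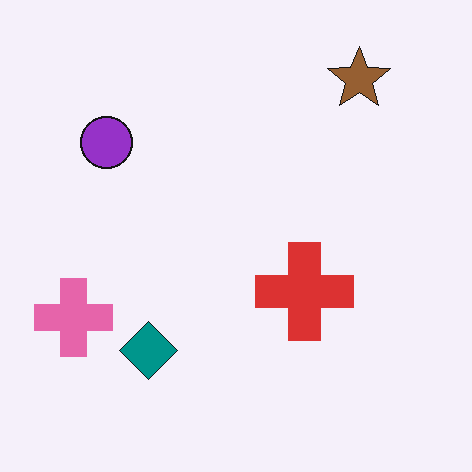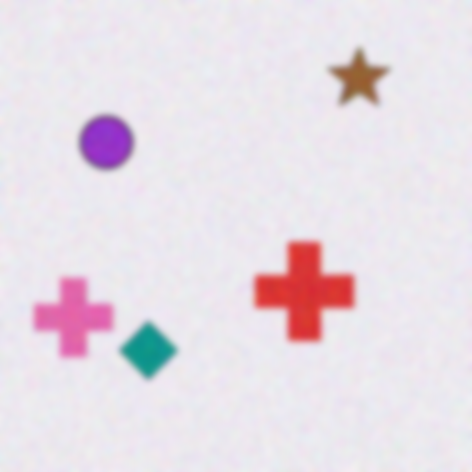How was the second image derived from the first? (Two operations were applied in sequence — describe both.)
It was degraded with strong gaussian noise, then noticeably gaussian-blurred.

Random speckle covers the whole image, including the flat background. Shape edges and outlines are uniformly softened across the whole image.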